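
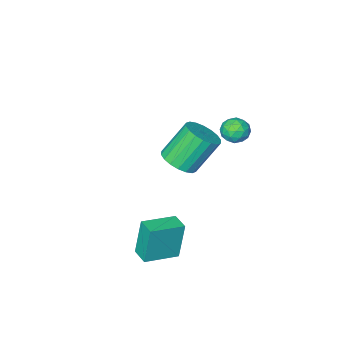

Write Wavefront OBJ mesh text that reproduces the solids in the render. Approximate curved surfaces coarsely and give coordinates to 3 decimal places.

v 2.018 3.342 -4.609
v 1.695 3.347 -2.706
v 2.132 4.245 -4.592
v 1.809 4.25 -2.689
v 3.651 3.13 -4.331
v 3.328 3.135 -2.428
v 3.765 4.033 -4.314
v 3.442 4.038 -2.411
v -1.692 -1.421 -3.853
v -0.988 -1.825 -3.303
v -2.165 -1.523 -1.577
v -2.868 -1.119 -2.127
v -0.881 -1.402 -3.303
v -2.057 -1.1 -1.578
v -0.934 -0.983 -3.413
v -2.11 -0.681 -1.687
v -1.137 -0.651 -3.609
v -2.313 -0.349 -1.884
v -1.45 -0.471 -3.854
v -2.626 -0.169 -2.128
v -1.811 -0.48 -4.098
v -2.987 -0.178 -2.373
v -2.148 -0.675 -4.294
v -3.324 -0.373 -2.569
v -2.395 -1.017 -4.403
v -3.572 -0.715 -2.677
v -2.503 -1.44 -4.402
v -3.679 -1.138 -2.677
v -2.45 -1.859 -4.293
v -3.626 -1.557 -2.567
v -2.247 -2.191 -4.096
v -3.423 -1.889 -2.371
v -1.934 -2.371 -3.852
v -3.11 -2.069 -2.126
v -1.573 -2.362 -3.607
v -2.749 -2.06 -1.882
v -1.236 -2.167 -3.411
v -2.412 -1.865 -1.686
v -3.022 2.166 0.57
v -2.442 2.599 0.613
v -2.378 1.361 0.007
v -1.798 1.794 0.05
v -2.067 1.487 0.65
v -2.464 1.985 0.998
v -2.356 1.975 -0.378
v -2.753 2.473 -0.03
v -2.03 2.482 0.027
v -1.851 2.18 0.662
v -2.969 1.78 -0.042
v -2.79 1.478 0.593
v -2.788 2.453 0.641
v -2.032 1.507 -0.021
v -2.19 1.326 0.332
v -1.849 1.581 0.357
v -2.801 2.092 0.867
v -2.46 2.347 0.892
v -2.24 1.693 0.914
v -2.36 1.613 -0.272
v -2.019 1.868 -0.247
v -2.971 2.379 0.263
v -2.63 2.634 0.288
v -2.58 2.267 -0.294
v -2.205 2.639 0.322
v -1.827 2.166 -0.009
v -2.155 2.272 -0.261
v -2.388 2.564 -0.056
v -2.1 2.462 0.695
v -1.722 1.989 0.364
v -1.88 1.808 0.717
v -2.114 2.1 0.921
v -1.858 2.392 0.351
v -3.098 1.971 0.256
v -2.72 1.498 -0.075
v -2.706 1.86 -0.301
v -2.94 2.152 -0.097
v -2.993 1.794 0.629
v -2.615 1.321 0.298
v -2.432 1.396 0.676
v -2.665 1.688 0.881
v -2.962 1.568 0.269
f 2 4 1
f 5 2 1
f 1 4 3
f 3 5 1
f 2 8 4
f 6 2 5
f 6 8 2
f 4 8 3
f 7 5 3
f 3 8 7
f 7 6 5
f 8 6 7
f 10 9 13
f 10 13 11
f 11 13 14
f 11 14 12
f 13 9 15
f 13 15 14
f 14 15 16
f 14 16 12
f 15 9 17
f 15 17 16
f 16 17 18
f 16 18 12
f 17 9 19
f 17 19 18
f 18 19 20
f 18 20 12
f 19 9 21
f 19 21 20
f 20 21 22
f 20 22 12
f 21 9 23
f 21 23 22
f 22 23 24
f 22 24 12
f 23 9 25
f 23 25 24
f 24 25 26
f 24 26 12
f 25 9 27
f 25 27 26
f 26 27 28
f 26 28 12
f 27 9 29
f 27 29 28
f 28 29 30
f 28 30 12
f 29 9 31
f 29 31 30
f 30 31 32
f 30 32 12
f 31 9 33
f 31 33 32
f 32 33 34
f 32 34 12
f 33 9 35
f 33 35 34
f 34 35 36
f 34 36 12
f 35 9 37
f 35 37 36
f 36 37 38
f 36 38 12
f 37 9 10
f 37 10 38
f 38 10 11
f 38 11 12
f 39 76 55
f 76 50 79
f 55 79 44
f 76 79 55
f 39 55 51
f 55 44 56
f 51 56 40
f 55 56 51
f 39 51 60
f 51 40 61
f 60 61 46
f 51 61 60
f 39 60 72
f 60 46 75
f 72 75 49
f 60 75 72
f 39 72 76
f 72 49 80
f 76 80 50
f 72 80 76
f 40 56 67
f 56 44 70
f 67 70 48
f 56 70 67
f 44 79 57
f 79 50 78
f 57 78 43
f 79 78 57
f 50 80 77
f 80 49 73
f 77 73 41
f 80 73 77
f 49 75 74
f 75 46 62
f 74 62 45
f 75 62 74
f 46 61 66
f 61 40 63
f 66 63 47
f 61 63 66
f 42 68 54
f 68 48 69
f 54 69 43
f 68 69 54
f 42 54 52
f 54 43 53
f 52 53 41
f 54 53 52
f 42 52 59
f 52 41 58
f 59 58 45
f 52 58 59
f 42 59 64
f 59 45 65
f 64 65 47
f 59 65 64
f 42 64 68
f 64 47 71
f 68 71 48
f 64 71 68
f 43 69 57
f 69 48 70
f 57 70 44
f 69 70 57
f 41 53 77
f 53 43 78
f 77 78 50
f 53 78 77
f 45 58 74
f 58 41 73
f 74 73 49
f 58 73 74
f 47 65 66
f 65 45 62
f 66 62 46
f 65 62 66
f 48 71 67
f 71 47 63
f 67 63 40
f 71 63 67



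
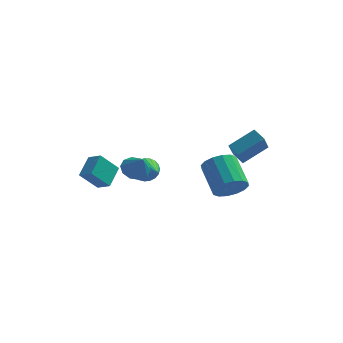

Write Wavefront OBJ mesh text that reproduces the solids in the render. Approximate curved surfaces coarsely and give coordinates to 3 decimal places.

v -1.454 -3.336 1.255
v -0.794 -3.533 0.79
v -0.906 -3.984 2.305
v -0.699 -3.083 1.018
v -0.892 -2.73 1.336
v -1.3 -2.609 1.623
v -1.766 -2.765 1.77
v -2.113 -3.139 1.719
v -2.208 -3.589 1.492
v -2.015 -3.942 1.173
v -1.607 -4.064 0.886
v -1.141 -3.907 0.74
v 3.002 0.853 -2.145
v 3.687 0.667 -1.358
v 2.783 2.201 -0.208
v 2.098 2.387 -0.995
v 3.931 1.046 -1.671
v 3.026 2.58 -0.522
v 3.926 1.373 -2.112
v 3.021 2.907 -0.962
v 3.673 1.56 -2.561
v 2.768 3.095 -1.412
v 3.24 1.558 -2.899
v 2.336 3.093 -1.749
v 2.744 1.368 -3.035
v 1.84 2.902 -1.885
v 2.317 1.039 -2.932
v 1.413 2.573 -1.782
v 2.074 0.66 -2.618
v 1.169 2.194 -1.469
v 2.079 0.333 -2.178
v 1.174 1.867 -1.028
v 2.332 0.145 -1.728
v 1.427 1.68 -0.579
v 2.764 0.147 -1.391
v 1.86 1.682 -0.241
v 3.26 0.338 -1.255
v 2.356 1.872 -0.105
v -4.493 -3.3 0.441
v -3.75 -3.688 0.844
v -4.248 -2.072 1.171
v -3.505 -2.46 1.575
v -3.615 -2.8 -0.695
v -2.872 -3.188 -0.291
v -3.37 -1.572 0.036
v -2.627 -1.96 0.439
v -2.163 3.163 -2.377
v -1.632 3.19 -3.015
v -1.117 1.397 -1.583
v -1.474 3.389 -2.781
v -1.435 3.549 -2.477
v -1.522 3.642 -2.157
v -1.719 3.652 -1.874
v -1.994 3.577 -1.678
v -2.297 3.431 -1.603
v -2.578 3.238 -1.662
v -2.786 3.033 -1.845
v -2.887 2.85 -2.119
v -2.863 2.721 -2.438
v -2.717 2.668 -2.747
v -2.476 2.701 -2.991
v -2.181 2.814 -3.13
v -1.882 2.987 -3.138
v 2.704 3.781 -0.989
v 2.614 2.477 0.349
v 4.011 4.654 -0.051
v 3.921 3.35 1.287
v 3.319 3.31 -1.407
v 3.229 2.006 -0.069
v 4.626 4.183 -0.469
v 4.536 2.879 0.869
f 2 1 4
f 2 4 3
f 4 1 5
f 4 5 3
f 5 1 6
f 5 6 3
f 6 1 7
f 6 7 3
f 7 1 8
f 7 8 3
f 8 1 9
f 8 9 3
f 9 1 10
f 9 10 3
f 10 1 11
f 10 11 3
f 11 1 12
f 11 12 3
f 12 1 2
f 12 2 3
f 14 13 17
f 14 17 15
f 15 17 18
f 15 18 16
f 17 13 19
f 17 19 18
f 18 19 20
f 18 20 16
f 19 13 21
f 19 21 20
f 20 21 22
f 20 22 16
f 21 13 23
f 21 23 22
f 22 23 24
f 22 24 16
f 23 13 25
f 23 25 24
f 24 25 26
f 24 26 16
f 25 13 27
f 25 27 26
f 26 27 28
f 26 28 16
f 27 13 29
f 27 29 28
f 28 29 30
f 28 30 16
f 29 13 31
f 29 31 30
f 30 31 32
f 30 32 16
f 31 13 33
f 31 33 32
f 32 33 34
f 32 34 16
f 33 13 35
f 33 35 34
f 34 35 36
f 34 36 16
f 35 13 37
f 35 37 36
f 36 37 38
f 36 38 16
f 37 13 14
f 37 14 38
f 38 14 15
f 38 15 16
f 40 42 39
f 43 40 39
f 39 42 41
f 41 43 39
f 40 46 42
f 44 40 43
f 44 46 40
f 42 46 41
f 45 43 41
f 41 46 45
f 45 44 43
f 46 44 45
f 48 47 50
f 48 50 49
f 50 47 51
f 50 51 49
f 51 47 52
f 51 52 49
f 52 47 53
f 52 53 49
f 53 47 54
f 53 54 49
f 54 47 55
f 54 55 49
f 55 47 56
f 55 56 49
f 56 47 57
f 56 57 49
f 57 47 58
f 57 58 49
f 58 47 59
f 58 59 49
f 59 47 60
f 59 60 49
f 60 47 61
f 60 61 49
f 61 47 62
f 61 62 49
f 62 47 63
f 62 63 49
f 63 47 48
f 63 48 49
f 65 67 64
f 68 65 64
f 64 67 66
f 66 68 64
f 65 71 67
f 69 65 68
f 69 71 65
f 67 71 66
f 70 68 66
f 66 71 70
f 70 69 68
f 71 69 70



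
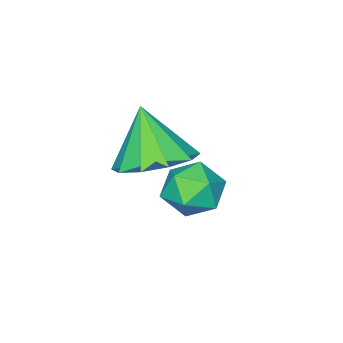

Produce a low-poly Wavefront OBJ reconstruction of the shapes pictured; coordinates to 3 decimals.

v -1.993 -2.393 -1.824
v -1.144 -2.001 -1.497
v -2.207 -3.067 -0.456
v -1.595 -1.606 -1.373
v -2.198 -1.512 -1.422
v -2.722 -1.754 -1.623
v -2.968 -2.24 -1.902
v -2.841 -2.785 -2.15
v -2.39 -3.18 -2.274
v -1.788 -3.274 -2.226
v -1.263 -3.031 -2.024
v -1.018 -2.545 -1.746
v -1.629 0.002 -0.988
v -0.991 0.119 -0.619
v -1.109 -0.899 -1.601
v -0.471 -0.782 -1.232
v -1.064 -1.059 -0.874
v -1.385 -0.502 -0.494
v -0.715 -0.278 -1.726
v -1.036 0.279 -1.346
v -0.426 -0.054 -1.075
v -0.642 -0.537 -0.548
v -1.458 -0.243 -1.672
v -1.674 -0.726 -1.145
f 2 1 4
f 2 4 3
f 4 1 5
f 4 5 3
f 5 1 6
f 5 6 3
f 6 1 7
f 6 7 3
f 7 1 8
f 7 8 3
f 8 1 9
f 8 9 3
f 9 1 10
f 9 10 3
f 10 1 11
f 10 11 3
f 11 1 12
f 11 12 3
f 12 1 2
f 12 2 3
f 13 24 18
f 13 18 14
f 13 14 20
f 13 20 23
f 13 23 24
f 14 18 22
f 18 24 17
f 24 23 15
f 23 20 19
f 20 14 21
f 16 22 17
f 16 17 15
f 16 15 19
f 16 19 21
f 16 21 22
f 17 22 18
f 15 17 24
f 19 15 23
f 21 19 20
f 22 21 14



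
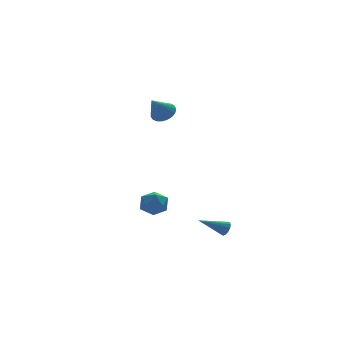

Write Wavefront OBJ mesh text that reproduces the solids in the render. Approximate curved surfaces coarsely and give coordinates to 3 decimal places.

v 4.079 -0.619 -4.305
v 4.254 -0.871 -3.885
v 2.541 -0.341 -3.495
v 4.325 -0.589 -3.847
v 4.317 -0.316 -3.955
v 4.234 -0.14 -4.174
v 4.102 -0.116 -4.434
v 3.962 -0.252 -4.653
v 3.859 -0.504 -4.762
v 3.827 -0.793 -4.725
v 3.874 -1.026 -4.554
v 3.986 -1.131 -4.305
v 4.128 -1.073 -4.055
v 0.374 2.141 -2.629
v 0.823 1.849 -1.888
v 0.297 0.751 -3.132
v 0.746 0.459 -2.391
v -0.107 0.778 -2.311
v -0.059 1.637 -2.001
v 1.179 0.963 -3.019
v 1.227 1.822 -2.709
v 1.321 1.12 -2.129
v 0.526 1.006 -1.692
v 0.594 1.594 -3.328
v -0.201 1.48 -2.891
v 2.163 3.779 3.376
v 2.813 3.642 3.804
v 1.277 3.341 4.584
v 2.751 3.957 3.873
v 2.587 4.242 3.856
v 2.35 4.446 3.756
v 2.081 4.535 3.59
v 1.826 4.493 3.388
v 1.629 4.328 3.183
v 1.524 4.067 3.012
v 1.53 3.757 2.904
v 1.645 3.451 2.878
v 1.85 3.201 2.938
v 2.109 3.051 3.073
v 2.377 3.027 3.261
v 2.609 3.133 3.469
v 2.763 3.351 3.661
f 2 1 4
f 2 4 3
f 4 1 5
f 4 5 3
f 5 1 6
f 5 6 3
f 6 1 7
f 6 7 3
f 7 1 8
f 7 8 3
f 8 1 9
f 8 9 3
f 9 1 10
f 9 10 3
f 10 1 11
f 10 11 3
f 11 1 12
f 11 12 3
f 12 1 13
f 12 13 3
f 13 1 2
f 13 2 3
f 14 25 19
f 14 19 15
f 14 15 21
f 14 21 24
f 14 24 25
f 15 19 23
f 19 25 18
f 25 24 16
f 24 21 20
f 21 15 22
f 17 23 18
f 17 18 16
f 17 16 20
f 17 20 22
f 17 22 23
f 18 23 19
f 16 18 25
f 20 16 24
f 22 20 21
f 23 22 15
f 27 26 29
f 27 29 28
f 29 26 30
f 29 30 28
f 30 26 31
f 30 31 28
f 31 26 32
f 31 32 28
f 32 26 33
f 32 33 28
f 33 26 34
f 33 34 28
f 34 26 35
f 34 35 28
f 35 26 36
f 35 36 28
f 36 26 37
f 36 37 28
f 37 26 38
f 37 38 28
f 38 26 39
f 38 39 28
f 39 26 40
f 39 40 28
f 40 26 41
f 40 41 28
f 41 26 42
f 41 42 28
f 42 26 27
f 42 27 28



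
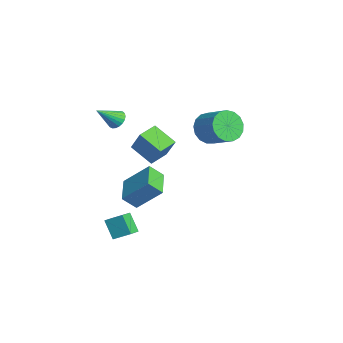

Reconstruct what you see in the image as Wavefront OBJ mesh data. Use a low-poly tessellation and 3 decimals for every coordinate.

v -2.552 2.736 1.001
v -1.919 2.381 0.242
v -0.596 2.99 1.059
v -1.228 3.344 1.819
v -2.04 2.845 0.091
v -0.717 3.454 0.908
v -2.278 3.284 0.149
v -0.954 3.893 0.966
v -2.578 3.598 0.402
v -1.255 4.206 1.219
v -2.873 3.713 0.793
v -1.549 4.322 1.61
v -3.093 3.605 1.231
v -1.77 4.214 2.048
v -3.19 3.298 1.617
v -1.867 3.907 2.434
v -3.141 2.862 1.862
v -1.817 3.47 2.679
v -2.956 2.397 1.909
v -1.633 3.005 2.726
v -2.679 2.009 1.749
v -1.356 2.618 2.566
v -2.373 1.788 1.417
v -1.049 2.397 2.234
v -2.107 1.784 0.991
v -0.784 2.393 1.808
v -1.944 1.998 0.566
v -0.621 2.607 1.383
v 1.537 -2.508 -0.356
v 1.413 -3.229 0.37
v 2.184 -1.327 0.928
v 2.06 -2.048 1.653
v 3.08 -3.052 -0.633
v 2.956 -3.773 0.092
v 3.727 -1.871 0.65
v 3.603 -2.592 1.376
v -1.832 -1.021 1.347
v -1.023 -0.78 2.695
v -0.756 -0.247 0.563
v 0.053 -0.006 1.911
v -1.233 -2.034 1.169
v -0.424 -1.793 2.517
v -0.157 -1.26 0.385
v 0.652 -1.019 1.733
v 1.264 -3.818 -2.4
v 1.904 -4.416 -2.059
v 1.737 -3.007 -1.866
v 2.377 -3.606 -1.525
v 2.003 -3.594 -3.395
v 2.643 -4.193 -3.054
v 2.476 -2.784 -2.861
v 3.116 -3.382 -2.52
v -2.406 -2.447 2.683
v -1.8 -2.317 2.705
v -2.194 -3.613 3.697
v -1.894 -2.17 2.894
v -2.076 -2.07 3.047
v -2.315 -2.035 3.137
v -2.57 -2.072 3.148
v -2.797 -2.173 3.079
v -2.956 -2.322 2.941
v -3.02 -2.493 2.759
v -2.978 -2.655 2.563
v -2.837 -2.782 2.388
v -2.622 -2.851 2.264
v -2.369 -2.85 2.212
v -2.123 -2.779 2.242
v -1.926 -2.651 2.348
v -1.812 -2.488 2.512
f 2 1 5
f 2 5 3
f 3 5 6
f 3 6 4
f 5 1 7
f 5 7 6
f 6 7 8
f 6 8 4
f 7 1 9
f 7 9 8
f 8 9 10
f 8 10 4
f 9 1 11
f 9 11 10
f 10 11 12
f 10 12 4
f 11 1 13
f 11 13 12
f 12 13 14
f 12 14 4
f 13 1 15
f 13 15 14
f 14 15 16
f 14 16 4
f 15 1 17
f 15 17 16
f 16 17 18
f 16 18 4
f 17 1 19
f 17 19 18
f 18 19 20
f 18 20 4
f 19 1 21
f 19 21 20
f 20 21 22
f 20 22 4
f 21 1 23
f 21 23 22
f 22 23 24
f 22 24 4
f 23 1 25
f 23 25 24
f 24 25 26
f 24 26 4
f 25 1 27
f 25 27 26
f 26 27 28
f 26 28 4
f 27 1 2
f 27 2 28
f 28 2 3
f 28 3 4
f 30 32 29
f 33 30 29
f 29 32 31
f 31 33 29
f 30 36 32
f 34 30 33
f 34 36 30
f 32 36 31
f 35 33 31
f 31 36 35
f 35 34 33
f 36 34 35
f 38 40 37
f 41 38 37
f 37 40 39
f 39 41 37
f 38 44 40
f 42 38 41
f 42 44 38
f 40 44 39
f 43 41 39
f 39 44 43
f 43 42 41
f 44 42 43
f 46 48 45
f 49 46 45
f 45 48 47
f 47 49 45
f 46 52 48
f 50 46 49
f 50 52 46
f 48 52 47
f 51 49 47
f 47 52 51
f 51 50 49
f 52 50 51
f 54 53 56
f 54 56 55
f 56 53 57
f 56 57 55
f 57 53 58
f 57 58 55
f 58 53 59
f 58 59 55
f 59 53 60
f 59 60 55
f 60 53 61
f 60 61 55
f 61 53 62
f 61 62 55
f 62 53 63
f 62 63 55
f 63 53 64
f 63 64 55
f 64 53 65
f 64 65 55
f 65 53 66
f 65 66 55
f 66 53 67
f 66 67 55
f 67 53 68
f 67 68 55
f 68 53 69
f 68 69 55
f 69 53 54
f 69 54 55



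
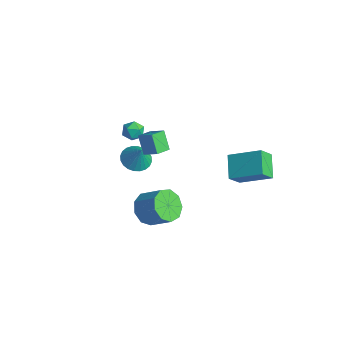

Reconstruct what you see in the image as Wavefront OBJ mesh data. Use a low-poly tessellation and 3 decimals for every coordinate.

v 1.375 -2.947 2.016
v 2.039 -3.25 1.377
v 3.11 -2.775 2.265
v 2.445 -2.473 2.904
v 1.868 -2.622 1.247
v 2.939 -2.147 2.135
v 1.467 -2.146 1.477
v 2.537 -1.671 2.365
v 1.022 -2.046 1.959
v 2.093 -1.571 2.847
v 0.742 -2.367 2.467
v 1.813 -1.892 3.356
v 0.759 -2.96 2.765
v 1.829 -2.485 3.653
v 1.063 -3.547 2.712
v 2.134 -3.072 3.6
v 1.513 -3.854 2.333
v 2.584 -3.379 3.221
v 1.899 -3.736 1.806
v 2.969 -3.261 2.694
v -3.458 -0.305 0.889
v -2.952 0.35 0.659
v -2.902 -0.335 2.031
v -3.214 0.513 0.791
v -3.513 0.551 0.938
v -3.804 0.459 1.077
v -4.042 0.251 1.188
v -4.192 -0.043 1.254
v -4.229 -0.376 1.263
v -4.15 -0.698 1.216
v -3.965 -0.961 1.12
v -3.703 -1.124 0.988
v -3.403 -1.162 0.841
v -3.113 -1.07 0.701
v -2.874 -0.862 0.59
v -2.725 -0.568 0.525
v -2.687 -0.235 0.515
v -2.767 0.088 0.562
v -4.249 0.156 3.052
v -3.827 0.178 2.541
v -3.713 -0.678 3.459
v -3.291 -0.656 2.948
v -3.29 -0.172 3.4
v -3.621 0.344 3.149
v -3.919 -0.844 2.851
v -4.25 -0.328 2.6
v -3.624 -0.44 2.417
v -3.234 -0.025 2.756
v -4.306 -0.475 3.244
v -3.916 -0.06 3.583
v -2.586 -0.75 3.757
v -1.762 -0.463 4.285
v -2.741 0.126 3.523
v -1.917 0.413 4.051
v -1.903 -0.893 2.769
v -1.079 -0.606 3.297
v -2.058 -0.017 2.535
v -1.234 0.27 3.063
v 1.894 1.625 4.248
v 3.223 2.695 5.062
v 1.793 2.402 3.392
v 3.122 3.472 4.207
v 2.918 0.928 3.493
v 4.247 1.998 4.308
v 2.817 1.705 2.638
v 4.146 2.775 3.452
f 2 1 5
f 2 5 3
f 3 5 6
f 3 6 4
f 5 1 7
f 5 7 6
f 6 7 8
f 6 8 4
f 7 1 9
f 7 9 8
f 8 9 10
f 8 10 4
f 9 1 11
f 9 11 10
f 10 11 12
f 10 12 4
f 11 1 13
f 11 13 12
f 12 13 14
f 12 14 4
f 13 1 15
f 13 15 14
f 14 15 16
f 14 16 4
f 15 1 17
f 15 17 16
f 16 17 18
f 16 18 4
f 17 1 19
f 17 19 18
f 18 19 20
f 18 20 4
f 19 1 2
f 19 2 20
f 20 2 3
f 20 3 4
f 22 21 24
f 22 24 23
f 24 21 25
f 24 25 23
f 25 21 26
f 25 26 23
f 26 21 27
f 26 27 23
f 27 21 28
f 27 28 23
f 28 21 29
f 28 29 23
f 29 21 30
f 29 30 23
f 30 21 31
f 30 31 23
f 31 21 32
f 31 32 23
f 32 21 33
f 32 33 23
f 33 21 34
f 33 34 23
f 34 21 35
f 34 35 23
f 35 21 36
f 35 36 23
f 36 21 37
f 36 37 23
f 37 21 38
f 37 38 23
f 38 21 22
f 38 22 23
f 39 50 44
f 39 44 40
f 39 40 46
f 39 46 49
f 39 49 50
f 40 44 48
f 44 50 43
f 50 49 41
f 49 46 45
f 46 40 47
f 42 48 43
f 42 43 41
f 42 41 45
f 42 45 47
f 42 47 48
f 43 48 44
f 41 43 50
f 45 41 49
f 47 45 46
f 48 47 40
f 52 54 51
f 55 52 51
f 51 54 53
f 53 55 51
f 52 58 54
f 56 52 55
f 56 58 52
f 54 58 53
f 57 55 53
f 53 58 57
f 57 56 55
f 58 56 57
f 60 62 59
f 63 60 59
f 59 62 61
f 61 63 59
f 60 66 62
f 64 60 63
f 64 66 60
f 62 66 61
f 65 63 61
f 61 66 65
f 65 64 63
f 66 64 65



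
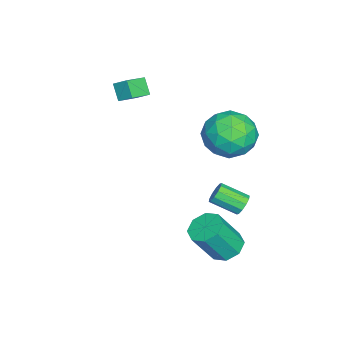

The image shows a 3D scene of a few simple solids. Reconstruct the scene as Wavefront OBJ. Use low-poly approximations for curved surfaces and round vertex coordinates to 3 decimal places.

v -3.498 -3.001 1.651
v -3.269 -2.351 2.131
v -4.369 -2.453 1.324
v -4.139 -1.802 1.803
v -3.021 -2.658 0.957
v -2.791 -2.007 1.436
v -3.891 -2.109 0.629
v -3.662 -1.459 1.109
v -3.004 3.297 -0.167
v -1.808 2.898 -0.11
v -3.652 1.362 -0.13
v -2.456 0.963 -0.073
v -2.968 1.564 0.911
v -2.568 2.76 0.888
v -2.892 1.5 -1.128
v -2.492 2.696 -1.151
v -1.739 1.788 -0.704
v -1.786 1.827 0.556
v -3.674 2.433 -0.796
v -3.721 2.472 0.464
v -2.349 3.268 -0.142
v -3.111 0.992 -0.098
v -3.412 1.345 0.48
v -2.709 1.111 0.513
v -2.796 3.187 0.445
v -2.093 2.952 0.479
v -2.774 2.168 1.079
v -3.367 1.308 -0.719
v -2.664 1.073 -0.685
v -2.751 3.149 -0.753
v -2.048 2.915 -0.72
v -2.686 2.092 -1.319
v -1.606 2.38 -0.458
v -1.987 1.243 -0.436
v -2.243 1.558 -1.056
v -2.008 2.262 -1.069
v -1.633 2.404 0.283
v -2.014 1.266 0.305
v -2.315 1.619 0.883
v -2.08 2.322 0.87
v -1.593 1.751 -0.066
v -3.446 2.994 -0.545
v -3.827 1.856 -0.523
v -3.38 1.938 -1.11
v -3.145 2.641 -1.123
v -3.473 3.017 0.196
v -3.854 1.88 0.218
v -3.452 1.998 0.829
v -3.217 2.702 0.816
v -3.867 2.509 -0.174
v 1.11 2.837 -4.032
v 1.63 3.448 -3.923
v 2.211 2.674 -2.359
v 1.69 2.063 -2.468
v 1.078 3.558 -3.664
v 1.659 2.784 -2.099
v 0.544 3.245 -3.62
v 1.125 2.471 -2.056
v 0.342 2.694 -3.818
v 0.923 1.92 -2.253
v 0.589 2.226 -4.141
v 1.17 1.452 -2.577
v 1.141 2.116 -4.401
v 1.722 1.342 -2.836
v 1.675 2.429 -4.444
v 2.256 1.655 -2.88
v 1.877 2.98 -4.247
v 2.458 2.206 -2.682
v -0.766 3.123 -2.909
v -0.478 2.922 -3.306
v -0.467 1.756 -2.709
v -0.754 1.957 -2.311
v -0.272 3.04 -3.081
v -0.26 1.874 -2.484
v -0.254 3.189 -2.79
v -0.242 2.023 -2.193
v -0.431 3.313 -2.544
v -0.419 2.147 -1.947
v -0.737 3.364 -2.438
v -0.725 2.199 -1.84
v -1.053 3.324 -2.511
v -1.042 2.158 -1.914
v -1.26 3.206 -2.736
v -1.248 2.04 -2.139
v -1.278 3.057 -3.027
v -1.266 1.891 -2.43
v -1.101 2.933 -3.273
v -1.089 1.767 -2.676
v -0.795 2.881 -3.38
v -0.783 1.716 -2.782
f 2 4 1
f 5 2 1
f 1 4 3
f 3 5 1
f 2 8 4
f 6 2 5
f 6 8 2
f 4 8 3
f 7 5 3
f 3 8 7
f 7 6 5
f 8 6 7
f 9 46 25
f 46 20 49
f 25 49 14
f 46 49 25
f 9 25 21
f 25 14 26
f 21 26 10
f 25 26 21
f 9 21 30
f 21 10 31
f 30 31 16
f 21 31 30
f 9 30 42
f 30 16 45
f 42 45 19
f 30 45 42
f 9 42 46
f 42 19 50
f 46 50 20
f 42 50 46
f 10 26 37
f 26 14 40
f 37 40 18
f 26 40 37
f 14 49 27
f 49 20 48
f 27 48 13
f 49 48 27
f 20 50 47
f 50 19 43
f 47 43 11
f 50 43 47
f 19 45 44
f 45 16 32
f 44 32 15
f 45 32 44
f 16 31 36
f 31 10 33
f 36 33 17
f 31 33 36
f 12 38 24
f 38 18 39
f 24 39 13
f 38 39 24
f 12 24 22
f 24 13 23
f 22 23 11
f 24 23 22
f 12 22 29
f 22 11 28
f 29 28 15
f 22 28 29
f 12 29 34
f 29 15 35
f 34 35 17
f 29 35 34
f 12 34 38
f 34 17 41
f 38 41 18
f 34 41 38
f 13 39 27
f 39 18 40
f 27 40 14
f 39 40 27
f 11 23 47
f 23 13 48
f 47 48 20
f 23 48 47
f 15 28 44
f 28 11 43
f 44 43 19
f 28 43 44
f 17 35 36
f 35 15 32
f 36 32 16
f 35 32 36
f 18 41 37
f 41 17 33
f 37 33 10
f 41 33 37
f 52 51 55
f 52 55 53
f 53 55 56
f 53 56 54
f 55 51 57
f 55 57 56
f 56 57 58
f 56 58 54
f 57 51 59
f 57 59 58
f 58 59 60
f 58 60 54
f 59 51 61
f 59 61 60
f 60 61 62
f 60 62 54
f 61 51 63
f 61 63 62
f 62 63 64
f 62 64 54
f 63 51 65
f 63 65 64
f 64 65 66
f 64 66 54
f 65 51 67
f 65 67 66
f 66 67 68
f 66 68 54
f 67 51 52
f 67 52 68
f 68 52 53
f 68 53 54
f 70 69 73
f 70 73 71
f 71 73 74
f 71 74 72
f 73 69 75
f 73 75 74
f 74 75 76
f 74 76 72
f 75 69 77
f 75 77 76
f 76 77 78
f 76 78 72
f 77 69 79
f 77 79 78
f 78 79 80
f 78 80 72
f 79 69 81
f 79 81 80
f 80 81 82
f 80 82 72
f 81 69 83
f 81 83 82
f 82 83 84
f 82 84 72
f 83 69 85
f 83 85 84
f 84 85 86
f 84 86 72
f 85 69 87
f 85 87 86
f 86 87 88
f 86 88 72
f 87 69 89
f 87 89 88
f 88 89 90
f 88 90 72
f 89 69 70
f 89 70 90
f 90 70 71
f 90 71 72



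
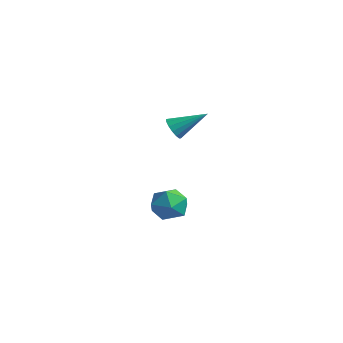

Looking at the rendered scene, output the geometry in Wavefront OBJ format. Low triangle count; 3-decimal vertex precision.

v -3.02 -0.137 -3.644
v -1.882 0.267 -3.593
v -2.418 -1.907 -3.067
v -1.28 -1.503 -3.016
v -2.098 -1.108 -2.218
v -2.47 -0.014 -2.575
v -1.83 -1.626 -4.085
v -2.202 -0.532 -4.442
v -1.146 -0.653 -3.866
v -1.311 -0.333 -2.712
v -2.989 -1.307 -3.948
v -3.154 -0.987 -2.794
v -0.478 -2.109 3.348
v 0.088 -2.241 2.874
v 0.718 -0.811 4.412
v -0.102 -1.94 2.721
v -0.394 -1.683 2.736
v -0.707 -1.541 2.915
v -0.96 -1.551 3.21
v -1.083 -1.71 3.542
v -1.044 -1.976 3.822
v -0.853 -2.277 3.975
v -0.561 -2.534 3.96
v -0.248 -2.676 3.781
v 0.005 -2.666 3.486
v 0.128 -2.507 3.154
f 1 12 6
f 1 6 2
f 1 2 8
f 1 8 11
f 1 11 12
f 2 6 10
f 6 12 5
f 12 11 3
f 11 8 7
f 8 2 9
f 4 10 5
f 4 5 3
f 4 3 7
f 4 7 9
f 4 9 10
f 5 10 6
f 3 5 12
f 7 3 11
f 9 7 8
f 10 9 2
f 14 13 16
f 14 16 15
f 16 13 17
f 16 17 15
f 17 13 18
f 17 18 15
f 18 13 19
f 18 19 15
f 19 13 20
f 19 20 15
f 20 13 21
f 20 21 15
f 21 13 22
f 21 22 15
f 22 13 23
f 22 23 15
f 23 13 24
f 23 24 15
f 24 13 25
f 24 25 15
f 25 13 26
f 25 26 15
f 26 13 14
f 26 14 15



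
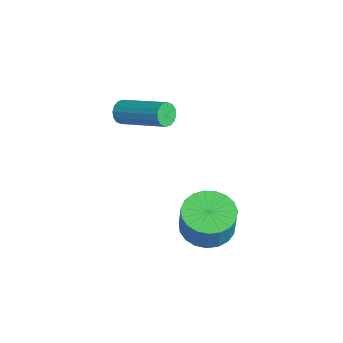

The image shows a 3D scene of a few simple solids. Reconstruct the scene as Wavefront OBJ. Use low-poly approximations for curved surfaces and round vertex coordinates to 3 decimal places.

v -0.181 -0.426 -2.813
v 0.617 0.114 -3.04
v 0.979 0.086 -1.833
v 0.181 -0.454 -1.607
v 0.34 0.405 -2.95
v 0.701 0.377 -1.744
v -0.027 0.552 -2.837
v 0.334 0.524 -1.63
v -0.421 0.53 -2.719
v -0.06 0.502 -1.513
v -0.774 0.342 -2.618
v -0.412 0.314 -1.411
v -1.023 0.022 -2.551
v -0.662 -0.006 -1.344
v -1.128 -0.376 -2.529
v -0.766 -0.403 -1.322
v -1.068 -0.782 -2.556
v -0.706 -0.81 -1.349
v -0.855 -1.127 -2.628
v -0.493 -1.155 -1.421
v -0.525 -1.351 -2.731
v -0.164 -1.378 -1.525
v -0.136 -1.414 -2.849
v 0.225 -1.442 -1.643
v 0.245 -1.307 -2.961
v 0.607 -1.335 -1.755
v 0.553 -1.048 -3.047
v 0.915 -1.076 -1.841
v 0.734 -0.681 -3.093
v 1.096 -0.709 -1.887
v 0.757 -0.27 -3.091
v 1.118 -0.298 -1.884
v -3.219 -2.722 1.447
v -2.905 -2.833 1.075
v -1.506 -1.568 1.88
v -1.821 -1.458 2.253
v -3.04 -2.629 0.99
v -1.642 -1.365 1.795
v -3.223 -2.45 1.028
v -1.825 -1.186 1.833
v -3.406 -2.345 1.178
v -2.007 -1.08 1.983
v -3.538 -2.34 1.401
v -2.14 -1.075 2.206
v -3.585 -2.438 1.636
v -2.186 -1.173 2.441
v -3.534 -2.612 1.82
v -2.135 -1.347 2.625
v -3.398 -2.815 1.905
v -2 -1.551 2.71
v -3.215 -2.994 1.867
v -1.817 -1.73 2.672
v -3.033 -3.1 1.717
v -1.634 -1.835 2.522
v -2.9 -3.105 1.494
v -1.502 -1.84 2.299
v -2.854 -3.007 1.259
v -1.455 -1.742 2.064
f 2 1 5
f 2 5 3
f 3 5 6
f 3 6 4
f 5 1 7
f 5 7 6
f 6 7 8
f 6 8 4
f 7 1 9
f 7 9 8
f 8 9 10
f 8 10 4
f 9 1 11
f 9 11 10
f 10 11 12
f 10 12 4
f 11 1 13
f 11 13 12
f 12 13 14
f 12 14 4
f 13 1 15
f 13 15 14
f 14 15 16
f 14 16 4
f 15 1 17
f 15 17 16
f 16 17 18
f 16 18 4
f 17 1 19
f 17 19 18
f 18 19 20
f 18 20 4
f 19 1 21
f 19 21 20
f 20 21 22
f 20 22 4
f 21 1 23
f 21 23 22
f 22 23 24
f 22 24 4
f 23 1 25
f 23 25 24
f 24 25 26
f 24 26 4
f 25 1 27
f 25 27 26
f 26 27 28
f 26 28 4
f 27 1 29
f 27 29 28
f 28 29 30
f 28 30 4
f 29 1 31
f 29 31 30
f 30 31 32
f 30 32 4
f 31 1 2
f 31 2 32
f 32 2 3
f 32 3 4
f 34 33 37
f 34 37 35
f 35 37 38
f 35 38 36
f 37 33 39
f 37 39 38
f 38 39 40
f 38 40 36
f 39 33 41
f 39 41 40
f 40 41 42
f 40 42 36
f 41 33 43
f 41 43 42
f 42 43 44
f 42 44 36
f 43 33 45
f 43 45 44
f 44 45 46
f 44 46 36
f 45 33 47
f 45 47 46
f 46 47 48
f 46 48 36
f 47 33 49
f 47 49 48
f 48 49 50
f 48 50 36
f 49 33 51
f 49 51 50
f 50 51 52
f 50 52 36
f 51 33 53
f 51 53 52
f 52 53 54
f 52 54 36
f 53 33 55
f 53 55 54
f 54 55 56
f 54 56 36
f 55 33 57
f 55 57 56
f 56 57 58
f 56 58 36
f 57 33 34
f 57 34 58
f 58 34 35
f 58 35 36



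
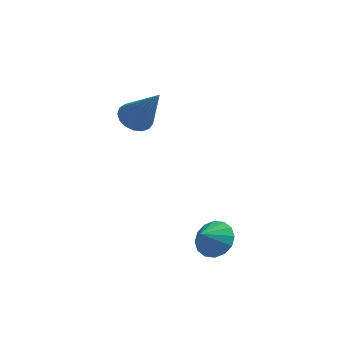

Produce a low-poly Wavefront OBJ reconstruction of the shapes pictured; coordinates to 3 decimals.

v 3.292 -0.236 -1.726
v 3.889 0.007 -1.157
v 2.868 -0.864 -1.014
v 3.554 0.295 -1.103
v 3.149 0.441 -1.215
v 2.782 0.405 -1.465
v 2.552 0.198 -1.784
v 2.52 -0.126 -2.088
v 2.694 -0.479 -2.295
v 3.029 -0.767 -2.35
v 3.435 -0.913 -2.238
v 3.802 -0.877 -1.988
v 4.032 -0.67 -1.669
v 4.064 -0.346 -1.364
v -0.531 3.281 2.248
v 0.062 3.052 1.813
v 0.551 2.739 4.012
v 0.133 3.407 1.879
v 0.052 3.734 2.029
v -0.163 3.957 2.229
v -0.462 4.025 2.434
v -0.777 3.923 2.595
v -1.035 3.673 2.677
v -1.179 3.334 2.661
v -1.173 2.983 2.55
v -1.021 2.7 2.369
v -0.757 2.55 2.161
v -0.44 2.568 1.973
v -0.145 2.749 1.847
f 2 1 4
f 2 4 3
f 4 1 5
f 4 5 3
f 5 1 6
f 5 6 3
f 6 1 7
f 6 7 3
f 7 1 8
f 7 8 3
f 8 1 9
f 8 9 3
f 9 1 10
f 9 10 3
f 10 1 11
f 10 11 3
f 11 1 12
f 11 12 3
f 12 1 13
f 12 13 3
f 13 1 14
f 13 14 3
f 14 1 2
f 14 2 3
f 16 15 18
f 16 18 17
f 18 15 19
f 18 19 17
f 19 15 20
f 19 20 17
f 20 15 21
f 20 21 17
f 21 15 22
f 21 22 17
f 22 15 23
f 22 23 17
f 23 15 24
f 23 24 17
f 24 15 25
f 24 25 17
f 25 15 26
f 25 26 17
f 26 15 27
f 26 27 17
f 27 15 28
f 27 28 17
f 28 15 29
f 28 29 17
f 29 15 16
f 29 16 17



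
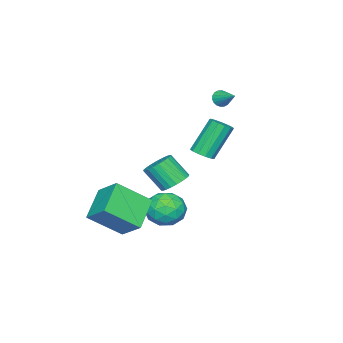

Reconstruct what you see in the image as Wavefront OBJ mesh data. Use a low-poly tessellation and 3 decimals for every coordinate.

v -3.673 1.394 2.912
v -3.352 1.09 3.187
v -3.207 2.426 3.508
v -3.227 1.142 3
v -3.189 1.243 2.795
v -3.247 1.374 2.614
v -3.39 1.509 2.491
v -3.588 1.621 2.452
v -3.804 1.688 2.504
v -3.993 1.697 2.637
v -4.119 1.646 2.824
v -4.157 1.544 3.029
v -4.098 1.413 3.21
v -3.956 1.278 3.333
v -3.757 1.166 3.372
v -3.542 1.099 3.32
v -2.637 -0.588 -3.048
v -2.084 -1.06 -3.49
v -1.951 -2.043 -2.273
v -2.503 -1.572 -1.832
v -1.88 -0.846 -3.339
v -1.747 -1.829 -2.122
v -1.792 -0.592 -3.144
v -1.659 -1.575 -1.927
v -1.832 -0.338 -2.934
v -1.699 -1.321 -1.718
v -1.995 -0.123 -2.742
v -1.862 -1.106 -1.525
v -2.255 0.022 -2.597
v -2.122 -0.961 -1.38
v -2.574 0.074 -2.52
v -2.44 -0.909 -1.303
v -2.902 0.025 -2.523
v -2.768 -0.958 -1.307
v -3.189 -0.117 -2.607
v -3.056 -1.1 -1.39
v -3.393 -0.331 -2.758
v -3.26 -1.314 -1.541
v -3.481 -0.585 -2.953
v -3.348 -1.568 -1.736
v -3.441 -0.839 -3.162
v -3.308 -1.822 -1.946
v -3.278 -1.054 -3.355
v -3.145 -2.037 -2.138
v -3.018 -1.199 -3.5
v -2.885 -2.182 -2.283
v -2.7 -1.251 -3.577
v -2.566 -2.234 -2.36
v -2.372 -1.202 -3.573
v -2.238 -2.185 -2.357
v 1.61 -2.35 -2.124
v 1.93 -1.107 -1.152
v 0.509 -1.038 -3.44
v 0.829 0.205 -2.468
v 3.251 -1.985 -3.132
v 3.571 -0.742 -2.16
v 2.15 -0.673 -4.448
v 2.47 0.57 -3.476
v 0.892 2.987 1.425
v 1.447 3.101 1.702
v 0.482 3.587 3.432
v -0.072 3.473 3.155
v 1.342 3.408 1.557
v 0.377 3.894 3.288
v 1.094 3.581 1.37
v 0.13 4.067 3.101
v 0.783 3.566 1.201
v -0.182 4.052 2.932
v 0.506 3.366 1.103
v -0.459 3.853 2.833
v 0.352 3.047 1.107
v -0.613 3.533 2.837
v 0.369 2.708 1.211
v -0.595 3.194 2.942
v 0.553 2.458 1.384
v -0.412 2.944 3.115
v 0.844 2.376 1.569
v -0.121 2.862 3.3
v 1.151 2.487 1.709
v 0.186 2.974 3.44
v 1.375 2.758 1.758
v 0.411 3.244 3.489
v -0.339 0.901 -4.365
v 0.673 0.88 -3.923
v -0.933 -0.16 -3.057
v 0.079 -0.181 -2.615
v -0.514 0.75 -2.594
v -0.146 1.406 -3.402
v -0.114 -0.686 -3.578
v 0.254 -0.03 -4.386
v 0.812 -0.101 -3.436
v 0.565 0.787 -2.828
v -0.825 -0.067 -4.152
v -1.072 0.821 -3.544
v 0.219 0.984 -4.259
v -0.479 -0.264 -2.721
v -0.827 0.284 -2.709
v -0.233 0.271 -2.449
v -0.262 1.293 -3.953
v 0.332 1.281 -3.693
v -0.365 1.204 -2.912
v -0.592 -0.561 -3.287
v 0.002 -0.573 -3.027
v -0.027 0.449 -4.531
v 0.567 0.436 -4.271
v 0.105 -0.484 -4.068
v 0.895 0.395 -3.713
v 0.546 -0.229 -2.944
v 0.433 -0.526 -3.51
v 0.649 -0.14 -3.985
v 0.75 0.917 -3.356
v 0.401 0.293 -2.587
v 0.053 0.84 -2.574
v 0.269 1.226 -3.05
v 0.832 0.34 -3.07
v -0.661 0.427 -4.393
v -1.01 -0.197 -3.624
v -0.529 -0.506 -3.93
v -0.313 -0.12 -4.406
v -0.806 0.949 -4.036
v -1.155 0.325 -3.267
v -0.909 0.86 -2.995
v -0.693 1.246 -3.47
v -1.092 0.38 -3.91
f 2 1 4
f 2 4 3
f 4 1 5
f 4 5 3
f 5 1 6
f 5 6 3
f 6 1 7
f 6 7 3
f 7 1 8
f 7 8 3
f 8 1 9
f 8 9 3
f 9 1 10
f 9 10 3
f 10 1 11
f 10 11 3
f 11 1 12
f 11 12 3
f 12 1 13
f 12 13 3
f 13 1 14
f 13 14 3
f 14 1 15
f 14 15 3
f 15 1 16
f 15 16 3
f 16 1 2
f 16 2 3
f 18 17 21
f 18 21 19
f 19 21 22
f 19 22 20
f 21 17 23
f 21 23 22
f 22 23 24
f 22 24 20
f 23 17 25
f 23 25 24
f 24 25 26
f 24 26 20
f 25 17 27
f 25 27 26
f 26 27 28
f 26 28 20
f 27 17 29
f 27 29 28
f 28 29 30
f 28 30 20
f 29 17 31
f 29 31 30
f 30 31 32
f 30 32 20
f 31 17 33
f 31 33 32
f 32 33 34
f 32 34 20
f 33 17 35
f 33 35 34
f 34 35 36
f 34 36 20
f 35 17 37
f 35 37 36
f 36 37 38
f 36 38 20
f 37 17 39
f 37 39 38
f 38 39 40
f 38 40 20
f 39 17 41
f 39 41 40
f 40 41 42
f 40 42 20
f 41 17 43
f 41 43 42
f 42 43 44
f 42 44 20
f 43 17 45
f 43 45 44
f 44 45 46
f 44 46 20
f 45 17 47
f 45 47 46
f 46 47 48
f 46 48 20
f 47 17 49
f 47 49 48
f 48 49 50
f 48 50 20
f 49 17 18
f 49 18 50
f 50 18 19
f 50 19 20
f 52 54 51
f 55 52 51
f 51 54 53
f 53 55 51
f 52 58 54
f 56 52 55
f 56 58 52
f 54 58 53
f 57 55 53
f 53 58 57
f 57 56 55
f 58 56 57
f 60 59 63
f 60 63 61
f 61 63 64
f 61 64 62
f 63 59 65
f 63 65 64
f 64 65 66
f 64 66 62
f 65 59 67
f 65 67 66
f 66 67 68
f 66 68 62
f 67 59 69
f 67 69 68
f 68 69 70
f 68 70 62
f 69 59 71
f 69 71 70
f 70 71 72
f 70 72 62
f 71 59 73
f 71 73 72
f 72 73 74
f 72 74 62
f 73 59 75
f 73 75 74
f 74 75 76
f 74 76 62
f 75 59 77
f 75 77 76
f 76 77 78
f 76 78 62
f 77 59 79
f 77 79 78
f 78 79 80
f 78 80 62
f 79 59 81
f 79 81 80
f 80 81 82
f 80 82 62
f 81 59 60
f 81 60 82
f 82 60 61
f 82 61 62
f 83 120 99
f 120 94 123
f 99 123 88
f 120 123 99
f 83 99 95
f 99 88 100
f 95 100 84
f 99 100 95
f 83 95 104
f 95 84 105
f 104 105 90
f 95 105 104
f 83 104 116
f 104 90 119
f 116 119 93
f 104 119 116
f 83 116 120
f 116 93 124
f 120 124 94
f 116 124 120
f 84 100 111
f 100 88 114
f 111 114 92
f 100 114 111
f 88 123 101
f 123 94 122
f 101 122 87
f 123 122 101
f 94 124 121
f 124 93 117
f 121 117 85
f 124 117 121
f 93 119 118
f 119 90 106
f 118 106 89
f 119 106 118
f 90 105 110
f 105 84 107
f 110 107 91
f 105 107 110
f 86 112 98
f 112 92 113
f 98 113 87
f 112 113 98
f 86 98 96
f 98 87 97
f 96 97 85
f 98 97 96
f 86 96 103
f 96 85 102
f 103 102 89
f 96 102 103
f 86 103 108
f 103 89 109
f 108 109 91
f 103 109 108
f 86 108 112
f 108 91 115
f 112 115 92
f 108 115 112
f 87 113 101
f 113 92 114
f 101 114 88
f 113 114 101
f 85 97 121
f 97 87 122
f 121 122 94
f 97 122 121
f 89 102 118
f 102 85 117
f 118 117 93
f 102 117 118
f 91 109 110
f 109 89 106
f 110 106 90
f 109 106 110
f 92 115 111
f 115 91 107
f 111 107 84
f 115 107 111



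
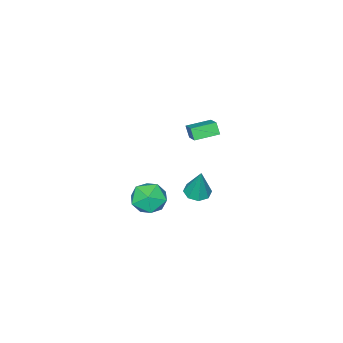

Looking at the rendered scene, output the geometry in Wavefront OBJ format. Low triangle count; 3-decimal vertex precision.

v -0.064 -0.109 -3.203
v 0.559 -0.655 -3.141
v 0.224 0.449 -1.157
v 0.756 -0.08 -3.326
v 0.473 0.478 -3.439
v -0.124 0.691 -3.413
v -0.687 0.436 -3.264
v -0.884 -0.139 -3.079
v -0.601 -0.697 -2.967
v -0.003 -0.91 -2.993
v -4.797 -3.192 -2.075
v -4.913 -3.611 -1.299
v -4.038 -2.053 -1.347
v -4.154 -2.472 -0.571
v -3.426 -3.968 -2.289
v -3.542 -4.387 -1.513
v -2.667 -2.829 -1.561
v -2.783 -3.248 -0.785
v 3.291 0.714 -1.626
v 4.286 0.458 -2.264
v 2.934 -1.198 -1.416
v 3.929 -1.454 -2.054
v 4.026 -0.969 -0.951
v 4.247 0.213 -1.081
v 2.973 -0.953 -2.599
v 3.194 0.229 -2.729
v 4.089 -0.572 -2.866
v 4.74 -0.582 -1.847
v 2.48 -0.158 -1.833
v 3.131 -0.168 -0.814
f 2 1 4
f 2 4 3
f 4 1 5
f 4 5 3
f 5 1 6
f 5 6 3
f 6 1 7
f 6 7 3
f 7 1 8
f 7 8 3
f 8 1 9
f 8 9 3
f 9 1 10
f 9 10 3
f 10 1 2
f 10 2 3
f 12 14 11
f 15 12 11
f 11 14 13
f 13 15 11
f 12 18 14
f 16 12 15
f 16 18 12
f 14 18 13
f 17 15 13
f 13 18 17
f 17 16 15
f 18 16 17
f 19 30 24
f 19 24 20
f 19 20 26
f 19 26 29
f 19 29 30
f 20 24 28
f 24 30 23
f 30 29 21
f 29 26 25
f 26 20 27
f 22 28 23
f 22 23 21
f 22 21 25
f 22 25 27
f 22 27 28
f 23 28 24
f 21 23 30
f 25 21 29
f 27 25 26
f 28 27 20



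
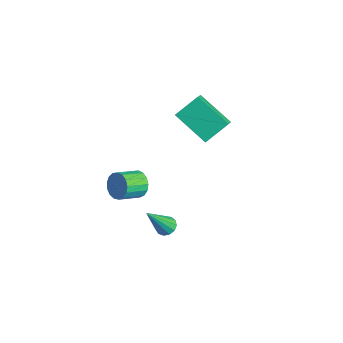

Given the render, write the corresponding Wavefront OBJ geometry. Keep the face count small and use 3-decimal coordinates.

v -1.248 -0.107 1.651
v -0.499 -0.63 2.332
v -1.251 1.082 2.565
v -0.502 0.559 3.247
v 0.342 0.741 0.553
v 1.091 0.218 1.235
v 0.339 1.93 1.468
v 1.088 1.407 2.149
v 3.216 -2.823 -2.088
v 3.537 -2.421 -1.894
v 3.524 -3.957 -0.252
v 3.248 -2.354 -1.804
v 2.949 -2.435 -1.804
v 2.735 -2.64 -1.894
v 2.673 -2.903 -2.046
v 2.784 -3.141 -2.212
v 3.032 -3.278 -2.338
v 3.338 -3.27 -2.385
v 3.605 -3.121 -2.337
v 3.749 -2.877 -2.211
v 3.724 -2.616 -2.046
v -2.076 -1.923 -4.085
v -1.518 -2.07 -4.625
v -1.306 -3.284 -4.074
v -1.864 -3.137 -3.535
v -1.329 -1.908 -4.341
v -1.116 -3.122 -3.79
v -1.311 -1.749 -3.998
v -1.098 -2.963 -3.447
v -1.468 -1.63 -3.675
v -1.255 -2.844 -3.125
v -1.764 -1.579 -3.447
v -1.552 -2.793 -2.896
v -2.132 -1.606 -3.364
v -1.92 -2.82 -2.813
v -2.487 -1.705 -3.447
v -2.275 -2.919 -2.896
v -2.748 -1.855 -3.676
v -2.536 -3.069 -3.125
v -2.855 -2.02 -3.999
v -2.643 -3.234 -3.448
v -2.784 -2.163 -4.341
v -2.572 -3.377 -3.791
v -2.55 -2.251 -4.625
v -2.338 -3.465 -4.075
v -2.208 -2.264 -4.786
v -1.996 -3.478 -4.235
v -1.836 -2.199 -4.786
v -1.623 -3.413 -4.235
f 2 4 1
f 5 2 1
f 1 4 3
f 3 5 1
f 2 8 4
f 6 2 5
f 6 8 2
f 4 8 3
f 7 5 3
f 3 8 7
f 7 6 5
f 8 6 7
f 10 9 12
f 10 12 11
f 12 9 13
f 12 13 11
f 13 9 14
f 13 14 11
f 14 9 15
f 14 15 11
f 15 9 16
f 15 16 11
f 16 9 17
f 16 17 11
f 17 9 18
f 17 18 11
f 18 9 19
f 18 19 11
f 19 9 20
f 19 20 11
f 20 9 21
f 20 21 11
f 21 9 10
f 21 10 11
f 23 22 26
f 23 26 24
f 24 26 27
f 24 27 25
f 26 22 28
f 26 28 27
f 27 28 29
f 27 29 25
f 28 22 30
f 28 30 29
f 29 30 31
f 29 31 25
f 30 22 32
f 30 32 31
f 31 32 33
f 31 33 25
f 32 22 34
f 32 34 33
f 33 34 35
f 33 35 25
f 34 22 36
f 34 36 35
f 35 36 37
f 35 37 25
f 36 22 38
f 36 38 37
f 37 38 39
f 37 39 25
f 38 22 40
f 38 40 39
f 39 40 41
f 39 41 25
f 40 22 42
f 40 42 41
f 41 42 43
f 41 43 25
f 42 22 44
f 42 44 43
f 43 44 45
f 43 45 25
f 44 22 46
f 44 46 45
f 45 46 47
f 45 47 25
f 46 22 48
f 46 48 47
f 47 48 49
f 47 49 25
f 48 22 23
f 48 23 49
f 49 23 24
f 49 24 25



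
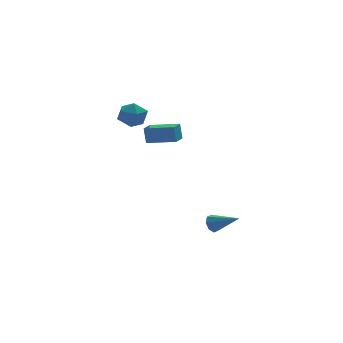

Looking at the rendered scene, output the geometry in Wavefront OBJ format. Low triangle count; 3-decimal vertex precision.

v 2.512 -2.455 -3.779
v 2.819 -2.525 -4.313
v 3.688 -3.545 -2.961
v 2.98 -2.159 -4.058
v 2.867 -1.967 -3.639
v 2.546 -2.061 -3.302
v 2.205 -2.386 -3.245
v 2.044 -2.752 -3.501
v 2.157 -2.944 -3.92
v 2.478 -2.85 -4.256
v -0.632 -0.037 1.7
v -0.709 0.207 2.708
v -0.084 0.796 1.54
v -0.162 1.041 2.548
v 0.842 -0.941 2.032
v 0.764 -0.696 3.04
v 1.389 -0.107 1.872
v 1.312 0.137 2.88
v -1.457 0.737 3.539
v -0.688 0.21 3.454
v -2.092 -0.33 4.406
v -1.323 -0.857 4.321
v -1.294 -0.063 4.815
v -0.901 0.597 4.279
v -1.879 -0.717 3.581
v -1.486 -0.057 3.045
v -0.949 -0.688 3.48
v -0.587 -0.284 4.243
v -2.193 0.164 3.617
v -1.831 0.568 4.38
f 2 1 4
f 2 4 3
f 4 1 5
f 4 5 3
f 5 1 6
f 5 6 3
f 6 1 7
f 6 7 3
f 7 1 8
f 7 8 3
f 8 1 9
f 8 9 3
f 9 1 10
f 9 10 3
f 10 1 2
f 10 2 3
f 12 14 11
f 15 12 11
f 11 14 13
f 13 15 11
f 12 18 14
f 16 12 15
f 16 18 12
f 14 18 13
f 17 15 13
f 13 18 17
f 17 16 15
f 18 16 17
f 19 30 24
f 19 24 20
f 19 20 26
f 19 26 29
f 19 29 30
f 20 24 28
f 24 30 23
f 30 29 21
f 29 26 25
f 26 20 27
f 22 28 23
f 22 23 21
f 22 21 25
f 22 25 27
f 22 27 28
f 23 28 24
f 21 23 30
f 25 21 29
f 27 25 26
f 28 27 20



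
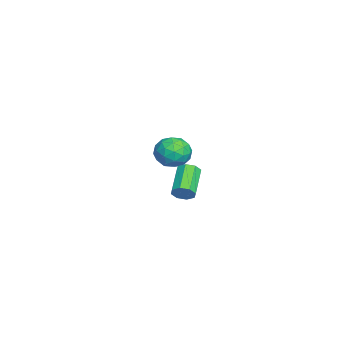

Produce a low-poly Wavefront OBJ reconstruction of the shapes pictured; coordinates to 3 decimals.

v 3.706 3.017 2.935
v 3.981 2.875 3.472
v 2.45 3.041 4.302
v 2.174 3.183 3.765
v 3.984 3.341 3.384
v 2.453 3.508 4.214
v 3.824 3.617 3.033
v 2.293 3.784 3.863
v 3.594 3.542 2.624
v 2.063 3.708 3.455
v 3.43 3.159 2.398
v 1.899 3.325 3.228
v 3.427 2.692 2.486
v 1.896 2.859 3.316
v 3.587 2.416 2.837
v 2.056 2.583 3.667
v 3.817 2.492 3.245
v 2.286 2.658 4.076
v -3.586 2.99 2.238
v -3.082 2.56 1.408
v -3.698 1.44 2.972
v -3.194 1.01 2.142
v -2.67 1.652 2.807
v -2.601 2.61 2.353
v -4.179 1.39 2.027
v -4.11 2.348 1.573
v -3.448 1.571 1.277
v -2.516 1.733 1.76
v -4.264 2.267 2.62
v -3.332 2.429 3.103
v -3.324 2.911 1.758
v -3.456 1.089 2.622
v -3.148 1.466 3.013
v -2.852 1.214 2.525
v -3.042 2.94 2.314
v -2.745 2.687 1.826
v -2.504 2.154 2.649
v -4.035 1.313 2.554
v -3.738 1.06 2.066
v -3.928 2.786 1.855
v -3.632 2.534 1.367
v -4.276 1.846 1.731
v -3.243 2.077 1.194
v -3.309 1.166 1.626
v -3.888 1.39 1.558
v -3.847 1.953 1.291
v -2.695 2.172 1.477
v -2.761 1.261 1.909
v -2.453 1.639 2.3
v -2.413 2.201 2.033
v -2.91 1.591 1.401
v -4.019 2.739 2.471
v -4.085 1.828 2.903
v -4.367 1.799 2.347
v -4.327 2.361 2.08
v -3.471 2.834 2.754
v -3.537 1.923 3.186
v -2.933 2.047 3.089
v -2.892 2.61 2.822
v -3.87 2.409 2.979
f 2 1 5
f 2 5 3
f 3 5 6
f 3 6 4
f 5 1 7
f 5 7 6
f 6 7 8
f 6 8 4
f 7 1 9
f 7 9 8
f 8 9 10
f 8 10 4
f 9 1 11
f 9 11 10
f 10 11 12
f 10 12 4
f 11 1 13
f 11 13 12
f 12 13 14
f 12 14 4
f 13 1 15
f 13 15 14
f 14 15 16
f 14 16 4
f 15 1 17
f 15 17 16
f 16 17 18
f 16 18 4
f 17 1 2
f 17 2 18
f 18 2 3
f 18 3 4
f 19 56 35
f 56 30 59
f 35 59 24
f 56 59 35
f 19 35 31
f 35 24 36
f 31 36 20
f 35 36 31
f 19 31 40
f 31 20 41
f 40 41 26
f 31 41 40
f 19 40 52
f 40 26 55
f 52 55 29
f 40 55 52
f 19 52 56
f 52 29 60
f 56 60 30
f 52 60 56
f 20 36 47
f 36 24 50
f 47 50 28
f 36 50 47
f 24 59 37
f 59 30 58
f 37 58 23
f 59 58 37
f 30 60 57
f 60 29 53
f 57 53 21
f 60 53 57
f 29 55 54
f 55 26 42
f 54 42 25
f 55 42 54
f 26 41 46
f 41 20 43
f 46 43 27
f 41 43 46
f 22 48 34
f 48 28 49
f 34 49 23
f 48 49 34
f 22 34 32
f 34 23 33
f 32 33 21
f 34 33 32
f 22 32 39
f 32 21 38
f 39 38 25
f 32 38 39
f 22 39 44
f 39 25 45
f 44 45 27
f 39 45 44
f 22 44 48
f 44 27 51
f 48 51 28
f 44 51 48
f 23 49 37
f 49 28 50
f 37 50 24
f 49 50 37
f 21 33 57
f 33 23 58
f 57 58 30
f 33 58 57
f 25 38 54
f 38 21 53
f 54 53 29
f 38 53 54
f 27 45 46
f 45 25 42
f 46 42 26
f 45 42 46
f 28 51 47
f 51 27 43
f 47 43 20
f 51 43 47



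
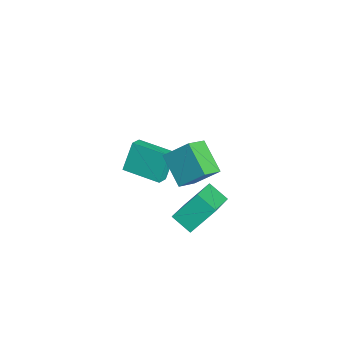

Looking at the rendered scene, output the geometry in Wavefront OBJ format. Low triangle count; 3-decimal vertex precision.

v -0.55 -2.511 2.893
v -0.135 -1.54 3.857
v -1.136 -1.657 2.285
v -0.72 -0.687 3.249
v 0.8 -2.213 2.011
v 1.216 -1.243 2.975
v 0.215 -1.36 1.403
v 0.63 -0.389 2.367
v -4.333 -2.986 -1.488
v -4.836 -2.395 -0.204
v -3.153 -1.662 -1.635
v -3.656 -1.071 -0.351
v -3.784 -3.429 -1.069
v -4.287 -2.838 0.215
v -2.604 -2.105 -1.216
v -3.107 -1.514 0.068
v -0.116 -1.702 -0.37
v 1.468 -2.705 0.763
v -0.204 -0.592 0.737
v 1.379 -1.595 1.869
v 0.621 -1.125 -0.889
v 2.204 -2.128 0.243
v 0.532 -0.015 0.217
v 2.116 -1.018 1.35
f 2 4 1
f 5 2 1
f 1 4 3
f 3 5 1
f 2 8 4
f 6 2 5
f 6 8 2
f 4 8 3
f 7 5 3
f 3 8 7
f 7 6 5
f 8 6 7
f 10 12 9
f 13 10 9
f 9 12 11
f 11 13 9
f 10 16 12
f 14 10 13
f 14 16 10
f 12 16 11
f 15 13 11
f 11 16 15
f 15 14 13
f 16 14 15
f 18 20 17
f 21 18 17
f 17 20 19
f 19 21 17
f 18 24 20
f 22 18 21
f 22 24 18
f 20 24 19
f 23 21 19
f 19 24 23
f 23 22 21
f 24 22 23



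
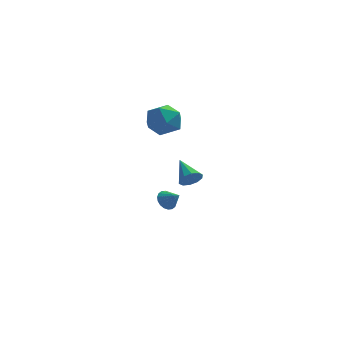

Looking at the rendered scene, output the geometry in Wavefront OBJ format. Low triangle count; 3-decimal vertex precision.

v -2.012 -1.457 0.081
v -1.408 -1.297 0.351
v -2.668 -0.223 0.819
v -1.444 -1.096 -0.017
v -1.696 -1.033 -0.347
v -2.069 -1.131 -0.513
v -2.42 -1.354 -0.453
v -2.615 -1.616 -0.189
v -2.58 -1.817 0.179
v -2.327 -1.881 0.509
v -1.954 -1.782 0.675
v -1.603 -1.559 0.615
v -3.448 2.001 3.781
v -2.757 1.912 2.884
v -4.443 0.588 3.156
v -3.752 0.499 2.259
v -3.374 0.23 3.295
v -2.759 1.103 3.682
v -4.441 1.397 2.358
v -3.826 2.27 2.745
v -3.371 1.539 2.005
v -2.712 0.818 2.584
v -4.488 1.682 3.456
v -3.829 0.961 4.035
v -3.619 3.428 -4.312
v -3.16 3.898 -4.486
v -2.901 2.972 -3.648
v -3.299 4.025 -4.249
v -3.502 4.033 -4.024
v -3.727 3.921 -3.857
v -3.932 3.712 -3.779
v -4.074 3.447 -3.807
v -4.127 3.177 -3.935
v -4.079 2.958 -4.138
v -3.94 2.832 -4.375
v -3.737 2.823 -4.6
v -3.511 2.935 -4.768
v -3.307 3.144 -4.845
v -3.164 3.41 -4.817
v -3.112 3.679 -4.689
f 2 1 4
f 2 4 3
f 4 1 5
f 4 5 3
f 5 1 6
f 5 6 3
f 6 1 7
f 6 7 3
f 7 1 8
f 7 8 3
f 8 1 9
f 8 9 3
f 9 1 10
f 9 10 3
f 10 1 11
f 10 11 3
f 11 1 12
f 11 12 3
f 12 1 2
f 12 2 3
f 13 24 18
f 13 18 14
f 13 14 20
f 13 20 23
f 13 23 24
f 14 18 22
f 18 24 17
f 24 23 15
f 23 20 19
f 20 14 21
f 16 22 17
f 16 17 15
f 16 15 19
f 16 19 21
f 16 21 22
f 17 22 18
f 15 17 24
f 19 15 23
f 21 19 20
f 22 21 14
f 26 25 28
f 26 28 27
f 28 25 29
f 28 29 27
f 29 25 30
f 29 30 27
f 30 25 31
f 30 31 27
f 31 25 32
f 31 32 27
f 32 25 33
f 32 33 27
f 33 25 34
f 33 34 27
f 34 25 35
f 34 35 27
f 35 25 36
f 35 36 27
f 36 25 37
f 36 37 27
f 37 25 38
f 37 38 27
f 38 25 39
f 38 39 27
f 39 25 40
f 39 40 27
f 40 25 26
f 40 26 27



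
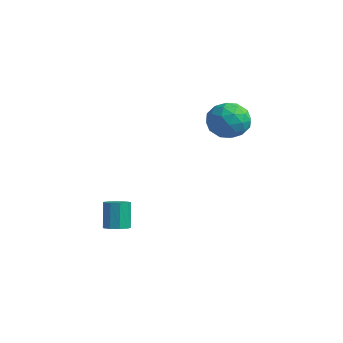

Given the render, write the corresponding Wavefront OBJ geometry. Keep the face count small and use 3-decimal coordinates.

v 2.393 3.735 1.339
v 3.098 3.196 1.444
v 1.762 2.744 0.496
v 2.467 2.205 0.601
v 1.923 2.368 1.291
v 2.313 2.981 1.812
v 2.547 2.959 0.128
v 2.937 3.572 0.649
v 3.194 2.717 0.696
v 2.808 2.352 1.414
v 2.052 3.588 0.526
v 1.666 3.223 1.244
v 2.801 3.553 1.465
v 2.059 2.387 0.475
v 1.739 2.483 0.88
v 2.154 2.167 0.942
v 2.339 3.426 1.682
v 2.754 3.11 1.743
v 2.063 2.623 1.654
v 2.106 2.83 0.197
v 2.521 2.514 0.258
v 2.706 3.773 0.998
v 3.121 3.457 1.06
v 2.797 3.317 0.286
v 3.272 2.954 1.087
v 2.901 2.372 0.592
v 2.948 2.815 0.314
v 3.177 3.175 0.62
v 3.045 2.74 1.51
v 2.674 2.157 1.015
v 2.354 2.253 1.42
v 2.583 2.613 1.726
v 3.101 2.458 1.07
v 2.186 3.783 0.925
v 1.815 3.2 0.43
v 2.277 3.327 0.214
v 2.506 3.687 0.52
v 1.959 3.568 1.348
v 1.588 2.986 0.853
v 1.683 2.765 1.32
v 1.912 3.125 1.626
v 1.759 3.482 0.87
v 0.724 -0.836 -4.138
v 1.203 -0.658 -4.045
v 0.895 -0.426 -2.908
v 0.416 -0.604 -3.002
v 0.994 -0.392 -4.155
v 0.686 -0.16 -3.019
v 0.659 -0.334 -4.258
v 0.351 -0.102 -3.122
v 0.354 -0.511 -4.305
v 0.046 -0.279 -3.168
v 0.222 -0.84 -4.273
v -0.086 -0.608 -3.137
v 0.325 -1.167 -4.179
v 0.017 -0.935 -3.042
v 0.615 -1.339 -4.065
v 0.307 -1.107 -2.929
v 0.956 -1.276 -3.986
v 0.648 -1.044 -2.849
v 1.188 -1.007 -3.978
v 0.88 -0.775 -2.841
f 1 38 17
f 38 12 41
f 17 41 6
f 38 41 17
f 1 17 13
f 17 6 18
f 13 18 2
f 17 18 13
f 1 13 22
f 13 2 23
f 22 23 8
f 13 23 22
f 1 22 34
f 22 8 37
f 34 37 11
f 22 37 34
f 1 34 38
f 34 11 42
f 38 42 12
f 34 42 38
f 2 18 29
f 18 6 32
f 29 32 10
f 18 32 29
f 6 41 19
f 41 12 40
f 19 40 5
f 41 40 19
f 12 42 39
f 42 11 35
f 39 35 3
f 42 35 39
f 11 37 36
f 37 8 24
f 36 24 7
f 37 24 36
f 8 23 28
f 23 2 25
f 28 25 9
f 23 25 28
f 4 30 16
f 30 10 31
f 16 31 5
f 30 31 16
f 4 16 14
f 16 5 15
f 14 15 3
f 16 15 14
f 4 14 21
f 14 3 20
f 21 20 7
f 14 20 21
f 4 21 26
f 21 7 27
f 26 27 9
f 21 27 26
f 4 26 30
f 26 9 33
f 30 33 10
f 26 33 30
f 5 31 19
f 31 10 32
f 19 32 6
f 31 32 19
f 3 15 39
f 15 5 40
f 39 40 12
f 15 40 39
f 7 20 36
f 20 3 35
f 36 35 11
f 20 35 36
f 9 27 28
f 27 7 24
f 28 24 8
f 27 24 28
f 10 33 29
f 33 9 25
f 29 25 2
f 33 25 29
f 44 43 47
f 44 47 45
f 45 47 48
f 45 48 46
f 47 43 49
f 47 49 48
f 48 49 50
f 48 50 46
f 49 43 51
f 49 51 50
f 50 51 52
f 50 52 46
f 51 43 53
f 51 53 52
f 52 53 54
f 52 54 46
f 53 43 55
f 53 55 54
f 54 55 56
f 54 56 46
f 55 43 57
f 55 57 56
f 56 57 58
f 56 58 46
f 57 43 59
f 57 59 58
f 58 59 60
f 58 60 46
f 59 43 61
f 59 61 60
f 60 61 62
f 60 62 46
f 61 43 44
f 61 44 62
f 62 44 45
f 62 45 46



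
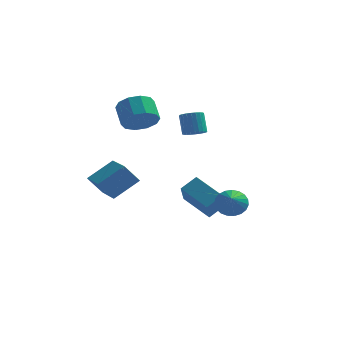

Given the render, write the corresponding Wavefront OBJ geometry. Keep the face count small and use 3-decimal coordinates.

v -0.929 2.78 -4.096
v -0.794 1.29 -2.815
v -0.244 3.384 -3.466
v -0.108 1.894 -2.185
v 0.528 2.106 -5.035
v 0.664 0.616 -3.754
v 1.214 2.71 -4.405
v 1.349 1.22 -3.124
v -2.955 1.838 1.496
v -2.56 1.321 2.268
v -3.051 2.245 3.137
v -3.445 2.762 2.364
v -2.133 1.731 2.073
v -2.623 2.656 2.942
v -2.019 2.183 1.657
v -2.51 3.107 2.525
v -2.263 2.502 1.179
v -2.753 3.427 2.048
v -2.771 2.568 0.822
v -3.262 3.492 1.691
v -3.349 2.355 0.723
v -3.84 3.279 1.592
v -3.777 1.944 0.918
v -4.267 2.869 1.787
v -3.89 1.493 1.335
v -4.381 2.417 2.203
v -3.647 1.173 1.812
v -4.137 2.098 2.681
v -3.138 1.108 2.169
v -3.629 2.032 3.038
v -0.457 3.305 0.384
v -0.069 3.797 0.254
v -0.335 4.307 1.386
v -0.723 3.815 1.516
v -0.286 3.882 0.164
v -0.553 4.391 1.297
v -0.53 3.878 0.109
v -0.796 4.388 1.241
v -0.762 3.788 0.095
v -1.028 4.298 1.227
v -0.948 3.624 0.125
v -1.214 4.134 1.257
v -1.059 3.411 0.194
v -1.325 3.921 1.327
v -1.078 3.182 0.293
v -1.345 3.692 1.425
v -1.003 2.972 0.405
v -1.27 3.482 1.537
v -0.845 2.813 0.514
v -1.111 3.323 1.646
v -0.627 2.729 0.603
v -0.894 3.238 1.736
v -0.384 2.732 0.659
v -0.65 3.242 1.791
v -0.152 2.822 0.673
v -0.418 3.332 1.805
v 0.034 2.986 0.643
v -0.232 3.496 1.775
v 0.145 3.199 0.573
v -0.121 3.709 1.706
v 0.165 3.428 0.475
v -0.102 3.938 1.607
v 0.09 3.638 0.363
v -0.177 4.148 1.495
v 2.44 -2.755 -2.043
v 3.254 -2.696 -2.126
v 2.6 -3.905 -1.297
v 3.198 -2.518 -1.84
v 3.012 -2.381 -1.59
v 2.726 -2.309 -1.418
v 2.391 -2.314 -1.354
v 2.065 -2.396 -1.409
v 1.803 -2.539 -1.574
v 1.652 -2.72 -1.82
v 1.637 -2.907 -2.105
v 1.76 -3.068 -2.379
v 2.001 -3.174 -2.595
v 2.318 -3.209 -2.716
v 2.657 -3.164 -2.72
v 2.957 -3.05 -2.607
v 3.168 -2.884 -2.397
v -3.952 -3.268 -1.081
v -2.837 -2.476 -0.089
v -4.914 -1.561 -1.363
v -3.799 -0.769 -0.371
v -3.241 -3.031 -2.069
v -2.126 -2.239 -1.077
v -4.203 -1.324 -2.351
v -3.088 -0.532 -1.359
f 2 4 1
f 5 2 1
f 1 4 3
f 3 5 1
f 2 8 4
f 6 2 5
f 6 8 2
f 4 8 3
f 7 5 3
f 3 8 7
f 7 6 5
f 8 6 7
f 10 9 13
f 10 13 11
f 11 13 14
f 11 14 12
f 13 9 15
f 13 15 14
f 14 15 16
f 14 16 12
f 15 9 17
f 15 17 16
f 16 17 18
f 16 18 12
f 17 9 19
f 17 19 18
f 18 19 20
f 18 20 12
f 19 9 21
f 19 21 20
f 20 21 22
f 20 22 12
f 21 9 23
f 21 23 22
f 22 23 24
f 22 24 12
f 23 9 25
f 23 25 24
f 24 25 26
f 24 26 12
f 25 9 27
f 25 27 26
f 26 27 28
f 26 28 12
f 27 9 29
f 27 29 28
f 28 29 30
f 28 30 12
f 29 9 10
f 29 10 30
f 30 10 11
f 30 11 12
f 32 31 35
f 32 35 33
f 33 35 36
f 33 36 34
f 35 31 37
f 35 37 36
f 36 37 38
f 36 38 34
f 37 31 39
f 37 39 38
f 38 39 40
f 38 40 34
f 39 31 41
f 39 41 40
f 40 41 42
f 40 42 34
f 41 31 43
f 41 43 42
f 42 43 44
f 42 44 34
f 43 31 45
f 43 45 44
f 44 45 46
f 44 46 34
f 45 31 47
f 45 47 46
f 46 47 48
f 46 48 34
f 47 31 49
f 47 49 48
f 48 49 50
f 48 50 34
f 49 31 51
f 49 51 50
f 50 51 52
f 50 52 34
f 51 31 53
f 51 53 52
f 52 53 54
f 52 54 34
f 53 31 55
f 53 55 54
f 54 55 56
f 54 56 34
f 55 31 57
f 55 57 56
f 56 57 58
f 56 58 34
f 57 31 59
f 57 59 58
f 58 59 60
f 58 60 34
f 59 31 61
f 59 61 60
f 60 61 62
f 60 62 34
f 61 31 63
f 61 63 62
f 62 63 64
f 62 64 34
f 63 31 32
f 63 32 64
f 64 32 33
f 64 33 34
f 66 65 68
f 66 68 67
f 68 65 69
f 68 69 67
f 69 65 70
f 69 70 67
f 70 65 71
f 70 71 67
f 71 65 72
f 71 72 67
f 72 65 73
f 72 73 67
f 73 65 74
f 73 74 67
f 74 65 75
f 74 75 67
f 75 65 76
f 75 76 67
f 76 65 77
f 76 77 67
f 77 65 78
f 77 78 67
f 78 65 79
f 78 79 67
f 79 65 80
f 79 80 67
f 80 65 81
f 80 81 67
f 81 65 66
f 81 66 67
f 83 85 82
f 86 83 82
f 82 85 84
f 84 86 82
f 83 89 85
f 87 83 86
f 87 89 83
f 85 89 84
f 88 86 84
f 84 89 88
f 88 87 86
f 89 87 88



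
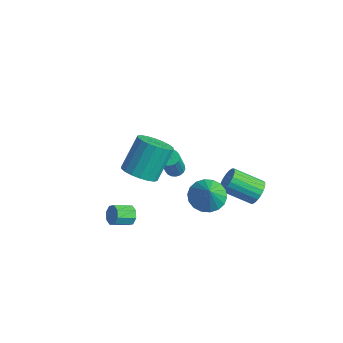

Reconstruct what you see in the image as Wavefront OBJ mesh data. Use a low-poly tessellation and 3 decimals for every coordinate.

v -0.427 2.278 -1.339
v -0.011 2.665 -1.288
v 0.522 1.849 0.55
v 0.107 1.462 0.499
v -0.209 2.78 -1.179
v 0.324 1.964 0.659
v -0.451 2.796 -1.102
v 0.083 1.98 0.736
v -0.687 2.709 -1.072
v -0.154 1.893 0.766
v -0.872 2.537 -1.095
v -0.339 1.721 0.743
v -0.969 2.313 -1.166
v -0.435 1.497 0.672
v -0.958 2.083 -1.271
v -0.425 1.267 0.566
v -0.842 1.891 -1.39
v -0.309 1.075 0.448
v -0.644 1.776 -1.499
v -0.111 0.96 0.339
v -0.403 1.76 -1.576
v 0.131 0.944 0.262
v -0.166 1.847 -1.606
v 0.367 1.031 0.232
v 0.019 2.019 -1.583
v 0.552 1.203 0.255
v 0.115 2.243 -1.512
v 0.649 1.427 0.326
v 0.105 2.473 -1.406
v 0.638 1.657 0.431
v 2.074 -2.667 -0.679
v 2.351 -2.505 -0.137
v 2.083 -3.511 0.301
v 1.806 -3.673 -0.241
v 1.884 -2.385 -0.149
v 1.616 -3.391 0.29
v 1.529 -2.431 -0.471
v 1.26 -3.437 -0.033
v 1.493 -2.615 -0.915
v 1.224 -3.621 -0.477
v 1.797 -2.829 -1.221
v 1.529 -3.835 -0.783
v 2.264 -2.949 -1.21
v 1.996 -3.955 -0.771
v 2.62 -2.903 -0.887
v 2.351 -3.909 -0.449
v 2.656 -2.719 -0.443
v 2.387 -3.725 -0.005
v 3.178 1.649 -0.706
v 3.856 2.469 -0.816
v 3.962 1.171 0.566
v 3.514 2.651 -0.538
v 3.107 2.633 -0.293
v 2.713 2.421 -0.13
v 2.411 2.056 -0.081
v 2.261 1.61 -0.156
v 2.293 1.172 -0.34
v 2.499 0.829 -0.596
v 2.841 0.648 -0.875
v 3.248 0.665 -1.12
v 3.642 0.877 -1.283
v 3.944 1.242 -1.332
v 4.094 1.688 -1.257
v 4.063 2.126 -1.073
v 4.202 4.328 -1.244
v 4.83 4.032 -0.827
v 3.645 2.855 0.121
v 3.018 3.152 -0.296
v 4.732 4.288 -0.632
v 3.547 3.112 0.316
v 4.541 4.552 -0.543
v 3.356 3.375 0.405
v 4.293 4.776 -0.575
v 3.108 3.6 0.373
v 4.028 4.923 -0.723
v 2.843 3.747 0.225
v 3.794 4.968 -0.961
v 2.609 3.791 -0.013
v 3.63 4.901 -1.248
v 2.445 3.725 -0.3
v 3.566 4.736 -1.534
v 2.381 3.56 -0.586
v 3.611 4.5 -1.77
v 2.426 3.324 -0.822
v 3.759 4.234 -1.915
v 2.574 3.058 -0.967
v 3.983 3.985 -1.944
v 2.798 2.809 -0.996
v 4.245 3.795 -1.852
v 3.061 2.618 -0.904
v 4.5 3.697 -1.655
v 3.315 2.521 -0.707
v 4.704 3.708 -1.387
v 3.519 2.532 -0.439
v 4.821 3.827 -1.094
v 3.636 2.65 -0.146
v 2.206 -2.143 2.686
v 2.734 -1.385 2.208
v 2.502 -0.12 3.955
v 1.974 -0.877 4.434
v 2.296 -1.298 2.086
v 2.064 -0.032 3.834
v 1.84 -1.378 2.084
v 1.608 -0.113 3.831
v 1.457 -1.61 2.2
v 1.225 -0.344 3.948
v 1.222 -1.947 2.413
v 0.99 -0.681 4.161
v 1.182 -2.323 2.68
v 0.949 -1.057 4.428
v 1.345 -2.663 2.949
v 1.112 -1.397 4.696
v 1.678 -2.9 3.165
v 1.446 -1.635 4.912
v 2.116 -2.988 3.286
v 1.884 -1.722 5.034
v 2.572 -2.907 3.289
v 2.34 -1.642 5.036
v 2.955 -2.676 3.172
v 2.723 -1.41 4.92
v 3.19 -2.339 2.959
v 2.958 -1.073 4.707
v 3.231 -1.963 2.692
v 2.998 -0.697 4.44
v 3.068 -1.623 2.424
v 2.835 -0.357 4.171
f 2 1 5
f 2 5 3
f 3 5 6
f 3 6 4
f 5 1 7
f 5 7 6
f 6 7 8
f 6 8 4
f 7 1 9
f 7 9 8
f 8 9 10
f 8 10 4
f 9 1 11
f 9 11 10
f 10 11 12
f 10 12 4
f 11 1 13
f 11 13 12
f 12 13 14
f 12 14 4
f 13 1 15
f 13 15 14
f 14 15 16
f 14 16 4
f 15 1 17
f 15 17 16
f 16 17 18
f 16 18 4
f 17 1 19
f 17 19 18
f 18 19 20
f 18 20 4
f 19 1 21
f 19 21 20
f 20 21 22
f 20 22 4
f 21 1 23
f 21 23 22
f 22 23 24
f 22 24 4
f 23 1 25
f 23 25 24
f 24 25 26
f 24 26 4
f 25 1 27
f 25 27 26
f 26 27 28
f 26 28 4
f 27 1 29
f 27 29 28
f 28 29 30
f 28 30 4
f 29 1 2
f 29 2 30
f 30 2 3
f 30 3 4
f 32 31 35
f 32 35 33
f 33 35 36
f 33 36 34
f 35 31 37
f 35 37 36
f 36 37 38
f 36 38 34
f 37 31 39
f 37 39 38
f 38 39 40
f 38 40 34
f 39 31 41
f 39 41 40
f 40 41 42
f 40 42 34
f 41 31 43
f 41 43 42
f 42 43 44
f 42 44 34
f 43 31 45
f 43 45 44
f 44 45 46
f 44 46 34
f 45 31 47
f 45 47 46
f 46 47 48
f 46 48 34
f 47 31 32
f 47 32 48
f 48 32 33
f 48 33 34
f 50 49 52
f 50 52 51
f 52 49 53
f 52 53 51
f 53 49 54
f 53 54 51
f 54 49 55
f 54 55 51
f 55 49 56
f 55 56 51
f 56 49 57
f 56 57 51
f 57 49 58
f 57 58 51
f 58 49 59
f 58 59 51
f 59 49 60
f 59 60 51
f 60 49 61
f 60 61 51
f 61 49 62
f 61 62 51
f 62 49 63
f 62 63 51
f 63 49 64
f 63 64 51
f 64 49 50
f 64 50 51
f 66 65 69
f 66 69 67
f 67 69 70
f 67 70 68
f 69 65 71
f 69 71 70
f 70 71 72
f 70 72 68
f 71 65 73
f 71 73 72
f 72 73 74
f 72 74 68
f 73 65 75
f 73 75 74
f 74 75 76
f 74 76 68
f 75 65 77
f 75 77 76
f 76 77 78
f 76 78 68
f 77 65 79
f 77 79 78
f 78 79 80
f 78 80 68
f 79 65 81
f 79 81 80
f 80 81 82
f 80 82 68
f 81 65 83
f 81 83 82
f 82 83 84
f 82 84 68
f 83 65 85
f 83 85 84
f 84 85 86
f 84 86 68
f 85 65 87
f 85 87 86
f 86 87 88
f 86 88 68
f 87 65 89
f 87 89 88
f 88 89 90
f 88 90 68
f 89 65 91
f 89 91 90
f 90 91 92
f 90 92 68
f 91 65 93
f 91 93 92
f 92 93 94
f 92 94 68
f 93 65 95
f 93 95 94
f 94 95 96
f 94 96 68
f 95 65 66
f 95 66 96
f 96 66 67
f 96 67 68
f 98 97 101
f 98 101 99
f 99 101 102
f 99 102 100
f 101 97 103
f 101 103 102
f 102 103 104
f 102 104 100
f 103 97 105
f 103 105 104
f 104 105 106
f 104 106 100
f 105 97 107
f 105 107 106
f 106 107 108
f 106 108 100
f 107 97 109
f 107 109 108
f 108 109 110
f 108 110 100
f 109 97 111
f 109 111 110
f 110 111 112
f 110 112 100
f 111 97 113
f 111 113 112
f 112 113 114
f 112 114 100
f 113 97 115
f 113 115 114
f 114 115 116
f 114 116 100
f 115 97 117
f 115 117 116
f 116 117 118
f 116 118 100
f 117 97 119
f 117 119 118
f 118 119 120
f 118 120 100
f 119 97 121
f 119 121 120
f 120 121 122
f 120 122 100
f 121 97 123
f 121 123 122
f 122 123 124
f 122 124 100
f 123 97 125
f 123 125 124
f 124 125 126
f 124 126 100
f 125 97 98
f 125 98 126
f 126 98 99
f 126 99 100



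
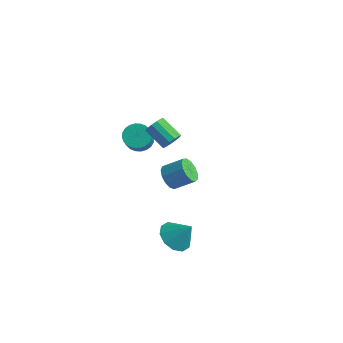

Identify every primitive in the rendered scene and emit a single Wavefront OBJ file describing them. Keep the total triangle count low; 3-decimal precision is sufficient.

v 3.466 -1.126 -1.825
v 4.137 -0.91 -2.384
v 4.214 -0.834 -0.815
v 3.835 -0.452 -2.293
v 3.392 -0.252 -2.023
v 2.977 -0.385 -1.677
v 2.749 -0.802 -1.388
v 2.795 -1.343 -1.265
v 3.098 -1.801 -1.356
v 3.541 -2.001 -1.626
v 3.955 -1.867 -1.972
v 4.183 -1.451 -2.262
v -0.194 0.604 2.212
v 0.312 1.078 2.307
v 0.82 0.331 3.324
v 0.314 -0.144 3.228
v 0.118 1.173 2.474
v 0.626 0.426 3.491
v -0.124 1.181 2.601
v 0.384 0.434 3.618
v -0.376 1.101 2.669
v 0.132 0.354 3.685
v -0.601 0.946 2.667
v -0.093 0.199 3.683
v -0.764 0.738 2.596
v -0.255 -0.009 3.612
v -0.84 0.51 2.466
v -0.331 -0.237 3.482
v -0.817 0.297 2.298
v -0.309 -0.451 3.314
v -0.7 0.129 2.116
v -0.192 -0.618 3.133
v -0.506 0.034 1.949
v 0.002 -0.713 2.966
v -0.264 0.026 1.822
v 0.244 -0.721 2.839
v -0.012 0.106 1.755
v 0.496 -0.641 2.771
v 0.213 0.261 1.757
v 0.721 -0.486 2.773
v 0.375 0.469 1.828
v 0.884 -0.278 2.844
v 0.451 0.697 1.958
v 0.96 -0.05 2.974
v 0.429 0.911 2.126
v 0.937 0.163 3.142
v 2.132 0.228 3.53
v 2.407 0.401 3.974
v 1.322 0.424 4.635
v 1.048 0.252 4.19
v 2.319 0.656 3.821
v 1.234 0.679 4.482
v 2.172 0.775 3.576
v 1.087 0.798 4.236
v 2.013 0.721 3.316
v 0.928 0.744 3.976
v 1.891 0.51 3.124
v 0.806 0.533 3.784
v 1.846 0.21 3.06
v 0.762 0.233 3.721
v 1.892 -0.084 3.146
v 0.808 -0.061 3.807
v 2.014 -0.279 3.354
v 0.93 -0.256 4.014
v 2.174 -0.313 3.617
v 1.089 -0.29 4.278
v 2.32 -0.175 3.853
v 1.236 -0.152 4.513
v 2.407 0.091 3.986
v 1.323 0.114 4.646
v -0.613 3.255 -2.675
v -0.222 3.392 -3.289
v 0.624 3.982 -2.618
v 0.233 3.845 -2.005
v -0.484 3.714 -3.242
v 0.362 4.303 -2.571
v -0.786 3.889 -3.015
v 0.06 4.479 -2.344
v -1.033 3.864 -2.68
v -0.188 4.454 -2.01
v -1.147 3.645 -2.344
v -0.302 4.235 -1.674
v -1.092 3.303 -2.113
v -0.246 3.892 -1.442
v -0.884 2.945 -2.061
v -0.038 3.535 -1.39
v -0.59 2.686 -2.203
v 0.256 3.275 -1.533
v -0.304 2.607 -2.496
v 0.542 3.197 -1.825
v -0.115 2.735 -2.845
v 0.731 3.324 -2.175
v -0.085 3.027 -3.141
v 0.761 3.617 -2.47
f 2 1 4
f 2 4 3
f 4 1 5
f 4 5 3
f 5 1 6
f 5 6 3
f 6 1 7
f 6 7 3
f 7 1 8
f 7 8 3
f 8 1 9
f 8 9 3
f 9 1 10
f 9 10 3
f 10 1 11
f 10 11 3
f 11 1 12
f 11 12 3
f 12 1 2
f 12 2 3
f 14 13 17
f 14 17 15
f 15 17 18
f 15 18 16
f 17 13 19
f 17 19 18
f 18 19 20
f 18 20 16
f 19 13 21
f 19 21 20
f 20 21 22
f 20 22 16
f 21 13 23
f 21 23 22
f 22 23 24
f 22 24 16
f 23 13 25
f 23 25 24
f 24 25 26
f 24 26 16
f 25 13 27
f 25 27 26
f 26 27 28
f 26 28 16
f 27 13 29
f 27 29 28
f 28 29 30
f 28 30 16
f 29 13 31
f 29 31 30
f 30 31 32
f 30 32 16
f 31 13 33
f 31 33 32
f 32 33 34
f 32 34 16
f 33 13 35
f 33 35 34
f 34 35 36
f 34 36 16
f 35 13 37
f 35 37 36
f 36 37 38
f 36 38 16
f 37 13 39
f 37 39 38
f 38 39 40
f 38 40 16
f 39 13 41
f 39 41 40
f 40 41 42
f 40 42 16
f 41 13 43
f 41 43 42
f 42 43 44
f 42 44 16
f 43 13 45
f 43 45 44
f 44 45 46
f 44 46 16
f 45 13 14
f 45 14 46
f 46 14 15
f 46 15 16
f 48 47 51
f 48 51 49
f 49 51 52
f 49 52 50
f 51 47 53
f 51 53 52
f 52 53 54
f 52 54 50
f 53 47 55
f 53 55 54
f 54 55 56
f 54 56 50
f 55 47 57
f 55 57 56
f 56 57 58
f 56 58 50
f 57 47 59
f 57 59 58
f 58 59 60
f 58 60 50
f 59 47 61
f 59 61 60
f 60 61 62
f 60 62 50
f 61 47 63
f 61 63 62
f 62 63 64
f 62 64 50
f 63 47 65
f 63 65 64
f 64 65 66
f 64 66 50
f 65 47 67
f 65 67 66
f 66 67 68
f 66 68 50
f 67 47 69
f 67 69 68
f 68 69 70
f 68 70 50
f 69 47 48
f 69 48 70
f 70 48 49
f 70 49 50
f 72 71 75
f 72 75 73
f 73 75 76
f 73 76 74
f 75 71 77
f 75 77 76
f 76 77 78
f 76 78 74
f 77 71 79
f 77 79 78
f 78 79 80
f 78 80 74
f 79 71 81
f 79 81 80
f 80 81 82
f 80 82 74
f 81 71 83
f 81 83 82
f 82 83 84
f 82 84 74
f 83 71 85
f 83 85 84
f 84 85 86
f 84 86 74
f 85 71 87
f 85 87 86
f 86 87 88
f 86 88 74
f 87 71 89
f 87 89 88
f 88 89 90
f 88 90 74
f 89 71 91
f 89 91 90
f 90 91 92
f 90 92 74
f 91 71 93
f 91 93 92
f 92 93 94
f 92 94 74
f 93 71 72
f 93 72 94
f 94 72 73
f 94 73 74

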